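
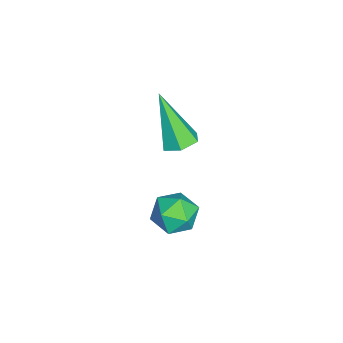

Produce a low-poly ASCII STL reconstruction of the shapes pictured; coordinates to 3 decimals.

solid 
facet normal -0.538 -0.187 0.822
outer loop
vertex 0.942 2.652 -0.182
vertex 1.427 2.013 -0.01
vertex 1.612 2.758 0.28
endloop
endfacet
facet normal -0.542 0.510 0.668
outer loop
vertex 0.942 2.652 -0.182
vertex 1.612 2.758 0.28
vertex 1.42 3.309 -0.296
endloop
endfacet
facet normal -0.808 0.590 0.011
outer loop
vertex 0.942 2.652 -0.182
vertex 1.42 3.309 -0.296
vertex 1.116 2.905 -0.942
endloop
endfacet
facet normal -0.969 -0.058 -0.241
outer loop
vertex 0.942 2.652 -0.182
vertex 1.116 2.905 -0.942
vertex 1.12 2.104 -0.765
endloop
endfacet
facet normal -0.801 -0.538 0.261
outer loop
vertex 0.942 2.652 -0.182
vertex 1.12 2.104 -0.765
vertex 1.427 2.013 -0.01
endloop
endfacet
facet normal 0.135 0.738 0.661
outer loop
vertex 1.42 3.309 -0.296
vertex 1.612 2.758 0.28
vertex 2.2 3.076 -0.195
endloop
endfacet
facet normal 0.141 -0.389 0.910
outer loop
vertex 1.612 2.758 0.28
vertex 1.427 2.013 -0.01
vertex 2.204 2.275 -0.018
endloop
endfacet
facet normal -0.286 -0.958 0.001
outer loop
vertex 1.427 2.013 -0.01
vertex 1.12 2.104 -0.765
vertex 1.9 1.871 -0.664
endloop
endfacet
facet normal -0.557 -0.182 -0.811
outer loop
vertex 1.12 2.104 -0.765
vertex 1.116 2.905 -0.942
vertex 1.708 2.422 -1.24
endloop
endfacet
facet normal -0.296 0.866 -0.402
outer loop
vertex 1.116 2.905 -0.942
vertex 1.42 3.309 -0.296
vertex 1.893 3.167 -0.95
endloop
endfacet
facet normal 0.969 0.058 0.241
outer loop
vertex 2.378 2.528 -0.778
vertex 2.2 3.076 -0.195
vertex 2.204 2.275 -0.018
endloop
endfacet
facet normal 0.808 -0.590 -0.011
outer loop
vertex 2.378 2.528 -0.778
vertex 2.204 2.275 -0.018
vertex 1.9 1.871 -0.664
endloop
endfacet
facet normal 0.542 -0.510 -0.668
outer loop
vertex 2.378 2.528 -0.778
vertex 1.9 1.871 -0.664
vertex 1.708 2.422 -1.24
endloop
endfacet
facet normal 0.538 0.187 -0.822
outer loop
vertex 2.378 2.528 -0.778
vertex 1.708 2.422 -1.24
vertex 1.893 3.167 -0.95
endloop
endfacet
facet normal 0.801 0.538 -0.261
outer loop
vertex 2.378 2.528 -0.778
vertex 1.893 3.167 -0.95
vertex 2.2 3.076 -0.195
endloop
endfacet
facet normal 0.557 0.182 0.811
outer loop
vertex 2.204 2.275 -0.018
vertex 2.2 3.076 -0.195
vertex 1.612 2.758 0.28
endloop
endfacet
facet normal 0.296 -0.866 0.402
outer loop
vertex 1.9 1.871 -0.664
vertex 2.204 2.275 -0.018
vertex 1.427 2.013 -0.01
endloop
endfacet
facet normal -0.135 -0.738 -0.661
outer loop
vertex 1.708 2.422 -1.24
vertex 1.9 1.871 -0.664
vertex 1.12 2.104 -0.765
endloop
endfacet
facet normal -0.141 0.389 -0.910
outer loop
vertex 1.893 3.167 -0.95
vertex 1.708 2.422 -1.24
vertex 1.116 2.905 -0.942
endloop
endfacet
facet normal 0.286 0.958 -0.001
outer loop
vertex 2.2 3.076 -0.195
vertex 1.893 3.167 -0.95
vertex 1.42 3.309 -0.296
endloop
endfacet
facet normal 0.244 0.365 -0.899
outer loop
vertex -1.627 2.22 -0.798
vertex -2.245 2.089 -1.019
vertex -2.108 2.682 -0.741
endloop
endfacet
facet normal 0.567 0.510 0.647
outer loop
vertex -1.627 2.22 -0.798
vertex -2.108 2.682 -0.741
vertex -2.775 1.291 0.939
endloop
endfacet
facet normal 0.243 0.365 -0.899
outer loop
vertex -2.108 2.682 -0.741
vertex -2.245 2.089 -1.019
vertex -2.727 2.55 -0.962
endloop
endfacet
facet normal -0.350 0.785 0.511
outer loop
vertex -2.108 2.682 -0.741
vertex -2.727 2.55 -0.962
vertex -2.775 1.291 0.939
endloop
endfacet
facet normal 0.243 0.365 -0.899
outer loop
vertex -2.727 2.55 -0.962
vertex -2.245 2.089 -1.019
vertex -2.864 1.957 -1.24
endloop
endfacet
facet normal -0.979 0.181 0.095
outer loop
vertex -2.727 2.55 -0.962
vertex -2.864 1.957 -1.24
vertex -2.775 1.291 0.939
endloop
endfacet
facet normal 0.243 0.366 -0.898
outer loop
vertex -2.864 1.957 -1.24
vertex -2.245 2.089 -1.019
vertex -2.382 1.495 -1.298
endloop
endfacet
facet normal -0.692 -0.698 -0.185
outer loop
vertex -2.864 1.957 -1.24
vertex -2.382 1.495 -1.298
vertex -2.775 1.291 0.939
endloop
endfacet
facet normal 0.243 0.366 -0.898
outer loop
vertex -2.382 1.495 -1.298
vertex -2.245 2.089 -1.019
vertex -1.763 1.627 -1.077
endloop
endfacet
facet normal 0.225 -0.973 -0.049
outer loop
vertex -2.382 1.495 -1.298
vertex -1.763 1.627 -1.077
vertex -2.775 1.291 0.939
endloop
endfacet
facet normal 0.243 0.367 -0.898
outer loop
vertex -1.763 1.627 -1.077
vertex -2.245 2.089 -1.019
vertex -1.627 2.22 -0.798
endloop
endfacet
facet normal 0.854 -0.369 0.367
outer loop
vertex -1.763 1.627 -1.077
vertex -1.627 2.22 -0.798
vertex -2.775 1.291 0.939
endloop
endfacet

endsolid


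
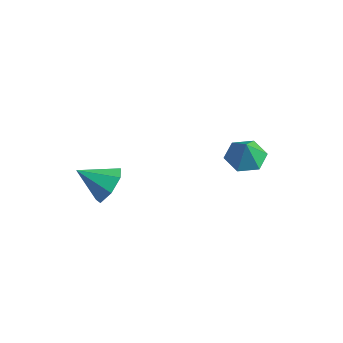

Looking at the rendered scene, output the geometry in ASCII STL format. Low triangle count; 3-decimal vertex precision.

solid 
facet normal 0.689 0.475 -0.547
outer loop
vertex 0.332 -3.142 2.03
vertex -0.408 -2.532 1.629
vertex 0.166 -2.38 2.483
endloop
endfacet
facet normal 0.286 -0.443 0.850
outer loop
vertex 0.332 -3.142 2.03
vertex 0.166 -2.38 2.483
vertex -1.592 -3.348 2.571
endloop
endfacet
facet normal 0.689 0.474 -0.548
outer loop
vertex 0.166 -2.38 2.483
vertex -0.408 -2.532 1.629
vertex -0.432 -1.731 2.292
endloop
endfacet
facet normal -0.072 0.220 0.973
outer loop
vertex 0.166 -2.38 2.483
vertex -0.432 -1.731 2.292
vertex -1.592 -3.348 2.571
endloop
endfacet
facet normal 0.689 0.474 -0.548
outer loop
vertex -0.432 -1.731 2.292
vertex -0.408 -2.532 1.629
vertex -1.012 -1.686 1.602
endloop
endfacet
facet normal -0.624 0.544 0.560
outer loop
vertex -0.432 -1.731 2.292
vertex -1.012 -1.686 1.602
vertex -1.592 -3.348 2.571
endloop
endfacet
facet normal 0.689 0.475 -0.547
outer loop
vertex -1.012 -1.686 1.602
vertex -0.408 -2.532 1.629
vertex -1.137 -2.277 0.932
endloop
endfacet
facet normal -0.954 0.289 -0.076
outer loop
vertex -1.012 -1.686 1.602
vertex -1.137 -2.277 0.932
vertex -1.592 -3.348 2.571
endloop
endfacet
facet normal 0.689 0.475 -0.547
outer loop
vertex -1.137 -2.277 0.932
vertex -0.408 -2.532 1.629
vertex -0.713 -3.06 0.787
endloop
endfacet
facet normal -0.814 -0.356 -0.459
outer loop
vertex -1.137 -2.277 0.932
vertex -0.713 -3.06 0.787
vertex -1.592 -3.348 2.571
endloop
endfacet
facet normal 0.689 0.475 -0.547
outer loop
vertex -0.713 -3.06 0.787
vertex -0.408 -2.532 1.629
vertex -0.059 -3.446 1.275
endloop
endfacet
facet normal -0.310 -0.903 -0.298
outer loop
vertex -0.713 -3.06 0.787
vertex -0.059 -3.446 1.275
vertex -1.592 -3.348 2.571
endloop
endfacet
facet normal 0.689 0.475 -0.548
outer loop
vertex -0.059 -3.446 1.275
vertex -0.408 -2.532 1.629
vertex 0.332 -3.142 2.03
endloop
endfacet
facet normal 0.181 -0.941 0.285
outer loop
vertex -0.059 -3.446 1.275
vertex 0.332 -3.142 2.03
vertex -1.592 -3.348 2.571
endloop
endfacet
facet normal -0.209 0.243 -0.947
outer loop
vertex 3.369 3.874 1.794
vertex 2.703 3.129 1.75
vertex 2.416 4.04 2.047
endloop
endfacet
facet normal 0.298 0.663 0.687
outer loop
vertex 3.369 3.874 1.794
vertex 2.416 4.04 2.047
vertex 2.977 2.811 2.99
endloop
endfacet
facet normal -0.209 0.243 -0.947
outer loop
vertex 2.416 4.04 2.047
vertex 2.703 3.129 1.75
vertex 1.75 3.295 2.003
endloop
endfacet
facet normal -0.482 0.384 0.787
outer loop
vertex 2.416 4.04 2.047
vertex 1.75 3.295 2.003
vertex 2.977 2.811 2.99
endloop
endfacet
facet normal -0.209 0.243 -0.947
outer loop
vertex 1.75 3.295 2.003
vertex 2.703 3.129 1.75
vertex 2.037 2.385 1.706
endloop
endfacet
facet normal -0.664 -0.413 0.623
outer loop
vertex 1.75 3.295 2.003
vertex 2.037 2.385 1.706
vertex 2.977 2.811 2.99
endloop
endfacet
facet normal -0.210 0.244 -0.947
outer loop
vertex 2.037 2.385 1.706
vertex 2.703 3.129 1.75
vertex 2.99 2.219 1.452
endloop
endfacet
facet normal -0.067 -0.931 0.358
outer loop
vertex 2.037 2.385 1.706
vertex 2.99 2.219 1.452
vertex 2.977 2.811 2.99
endloop
endfacet
facet normal -0.210 0.244 -0.947
outer loop
vertex 2.99 2.219 1.452
vertex 2.703 3.129 1.75
vertex 3.656 2.963 1.496
endloop
endfacet
facet normal 0.712 -0.653 0.257
outer loop
vertex 2.99 2.219 1.452
vertex 3.656 2.963 1.496
vertex 2.977 2.811 2.99
endloop
endfacet
facet normal -0.210 0.244 -0.947
outer loop
vertex 3.656 2.963 1.496
vertex 2.703 3.129 1.75
vertex 3.369 3.874 1.794
endloop
endfacet
facet normal 0.895 0.144 0.422
outer loop
vertex 3.656 2.963 1.496
vertex 3.369 3.874 1.794
vertex 2.977 2.811 2.99
endloop
endfacet

endsolid


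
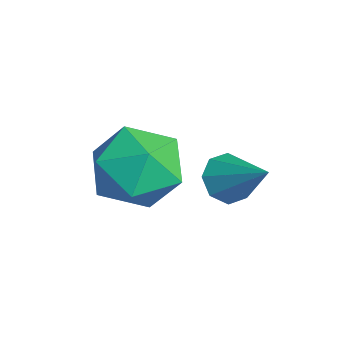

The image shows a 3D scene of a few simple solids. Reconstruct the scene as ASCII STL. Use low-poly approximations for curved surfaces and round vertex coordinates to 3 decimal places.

solid 
facet normal -0.569 0.818 0.089
outer loop
vertex 2.39 0.072 2.534
vertex 1.723 -0.455 3.116
vertex 2.509 0.044 3.557
endloop
endfacet
facet normal 0.119 0.993 0.013
outer loop
vertex 2.39 0.072 2.534
vertex 2.509 0.044 3.557
vertex 3.329 -0.046 2.94
endloop
endfacet
facet normal 0.351 0.717 -0.603
outer loop
vertex 2.39 0.072 2.534
vertex 3.329 -0.046 2.94
vertex 3.05 -0.601 2.118
endloop
endfacet
facet normal -0.194 0.371 -0.908
outer loop
vertex 2.39 0.072 2.534
vertex 3.05 -0.601 2.118
vertex 2.057 -0.854 2.227
endloop
endfacet
facet normal -0.762 0.433 -0.481
outer loop
vertex 2.39 0.072 2.534
vertex 2.057 -0.854 2.227
vertex 1.723 -0.455 3.116
endloop
endfacet
facet normal 0.484 0.685 0.544
outer loop
vertex 3.329 -0.046 2.94
vertex 2.509 0.044 3.557
vertex 3.243 -0.646 3.773
endloop
endfacet
facet normal -0.629 0.402 0.666
outer loop
vertex 2.509 0.044 3.557
vertex 1.723 -0.455 3.116
vertex 2.25 -0.899 3.882
endloop
endfacet
facet normal -0.942 -0.219 -0.255
outer loop
vertex 1.723 -0.455 3.116
vertex 2.057 -0.854 2.227
vertex 1.971 -1.454 3.06
endloop
endfacet
facet normal -0.022 -0.320 -0.947
outer loop
vertex 2.057 -0.854 2.227
vertex 3.05 -0.601 2.118
vertex 2.791 -1.544 2.443
endloop
endfacet
facet normal 0.859 0.239 -0.453
outer loop
vertex 3.05 -0.601 2.118
vertex 3.329 -0.046 2.94
vertex 3.577 -1.045 2.884
endloop
endfacet
facet normal 0.194 -0.371 0.908
outer loop
vertex 2.91 -1.572 3.466
vertex 3.243 -0.646 3.773
vertex 2.25 -0.899 3.882
endloop
endfacet
facet normal -0.351 -0.717 0.603
outer loop
vertex 2.91 -1.572 3.466
vertex 2.25 -0.899 3.882
vertex 1.971 -1.454 3.06
endloop
endfacet
facet normal -0.119 -0.993 -0.013
outer loop
vertex 2.91 -1.572 3.466
vertex 1.971 -1.454 3.06
vertex 2.791 -1.544 2.443
endloop
endfacet
facet normal 0.569 -0.818 -0.089
outer loop
vertex 2.91 -1.572 3.466
vertex 2.791 -1.544 2.443
vertex 3.577 -1.045 2.884
endloop
endfacet
facet normal 0.762 -0.433 0.481
outer loop
vertex 2.91 -1.572 3.466
vertex 3.577 -1.045 2.884
vertex 3.243 -0.646 3.773
endloop
endfacet
facet normal 0.022 0.320 0.947
outer loop
vertex 2.25 -0.899 3.882
vertex 3.243 -0.646 3.773
vertex 2.509 0.044 3.557
endloop
endfacet
facet normal -0.859 -0.239 0.453
outer loop
vertex 1.971 -1.454 3.06
vertex 2.25 -0.899 3.882
vertex 1.723 -0.455 3.116
endloop
endfacet
facet normal -0.484 -0.685 -0.544
outer loop
vertex 2.791 -1.544 2.443
vertex 1.971 -1.454 3.06
vertex 2.057 -0.854 2.227
endloop
endfacet
facet normal 0.629 -0.402 -0.666
outer loop
vertex 3.577 -1.045 2.884
vertex 2.791 -1.544 2.443
vertex 3.05 -0.601 2.118
endloop
endfacet
facet normal 0.942 0.219 0.255
outer loop
vertex 3.243 -0.646 3.773
vertex 3.577 -1.045 2.884
vertex 3.329 -0.046 2.94
endloop
endfacet
facet normal -0.711 -0.391 -0.584
outer loop
vertex 2.804 1.339 1.867
vertex 2.598 1.02 2.331
vertex 2.484 1.564 2.106
endloop
endfacet
facet normal 0.351 0.869 -0.349
outer loop
vertex 2.804 1.339 1.867
vertex 2.484 1.564 2.106
vertex 3.542 1.54 3.109
endloop
endfacet
facet normal -0.709 -0.391 -0.587
outer loop
vertex 2.484 1.564 2.106
vertex 2.598 1.02 2.331
vertex 2.229 1.471 2.476
endloop
endfacet
facet normal -0.128 0.979 0.158
outer loop
vertex 2.484 1.564 2.106
vertex 2.229 1.471 2.476
vertex 3.542 1.54 3.109
endloop
endfacet
facet normal -0.710 -0.392 -0.585
outer loop
vertex 2.229 1.471 2.476
vertex 2.598 1.02 2.331
vertex 2.191 1.113 2.762
endloop
endfacet
facet normal -0.372 0.603 0.706
outer loop
vertex 2.229 1.471 2.476
vertex 2.191 1.113 2.762
vertex 3.542 1.54 3.109
endloop
endfacet
facet normal -0.710 -0.391 -0.586
outer loop
vertex 2.191 1.113 2.762
vertex 2.598 1.02 2.331
vertex 2.391 0.701 2.795
endloop
endfacet
facet normal -0.237 -0.038 0.971
outer loop
vertex 2.191 1.113 2.762
vertex 2.391 0.701 2.795
vertex 3.542 1.54 3.109
endloop
endfacet
facet normal -0.711 -0.390 -0.585
outer loop
vertex 2.391 0.701 2.795
vertex 2.598 1.02 2.331
vertex 2.711 0.476 2.556
endloop
endfacet
facet normal 0.197 -0.569 0.799
outer loop
vertex 2.391 0.701 2.795
vertex 2.711 0.476 2.556
vertex 3.542 1.54 3.109
endloop
endfacet
facet normal -0.710 -0.390 -0.586
outer loop
vertex 2.711 0.476 2.556
vertex 2.598 1.02 2.331
vertex 2.966 0.569 2.185
endloop
endfacet
facet normal 0.674 -0.678 0.293
outer loop
vertex 2.711 0.476 2.556
vertex 2.966 0.569 2.185
vertex 3.542 1.54 3.109
endloop
endfacet
facet normal -0.711 -0.391 -0.585
outer loop
vertex 2.966 0.569 2.185
vertex 2.598 1.02 2.331
vertex 3.004 0.926 1.9
endloop
endfacet
facet normal 0.919 -0.302 -0.255
outer loop
vertex 2.966 0.569 2.185
vertex 3.004 0.926 1.9
vertex 3.542 1.54 3.109
endloop
endfacet
facet normal -0.711 -0.391 -0.584
outer loop
vertex 3.004 0.926 1.9
vertex 2.598 1.02 2.331
vertex 2.804 1.339 1.867
endloop
endfacet
facet normal 0.784 0.338 -0.521
outer loop
vertex 3.004 0.926 1.9
vertex 2.804 1.339 1.867
vertex 3.542 1.54 3.109
endloop
endfacet

endsolid


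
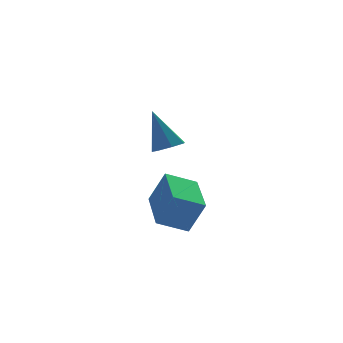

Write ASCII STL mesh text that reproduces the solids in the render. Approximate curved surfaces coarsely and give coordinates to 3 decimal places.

solid 
facet normal 0.212 -0.373 -0.904
outer loop
vertex 1.952 -1.603 2.97
vertex 1.58 -2.086 3.082
vertex 1.438 -1.541 2.824
endloop
endfacet
facet normal 0.129 0.991 -0.032
outer loop
vertex 1.952 -1.603 2.97
vertex 1.438 -1.541 2.824
vertex 1.22 -1.454 4.618
endloop
endfacet
facet normal 0.212 -0.372 -0.904
outer loop
vertex 1.438 -1.541 2.824
vertex 1.58 -2.086 3.082
vertex 1.031 -1.889 2.872
endloop
endfacet
facet normal -0.653 0.748 -0.116
outer loop
vertex 1.438 -1.541 2.824
vertex 1.031 -1.889 2.872
vertex 1.22 -1.454 4.618
endloop
endfacet
facet normal 0.212 -0.372 -0.904
outer loop
vertex 1.031 -1.889 2.872
vertex 1.58 -2.086 3.082
vertex 1.038 -2.386 3.078
endloop
endfacet
facet normal -0.995 0.028 0.101
outer loop
vertex 1.031 -1.889 2.872
vertex 1.038 -2.386 3.078
vertex 1.22 -1.454 4.618
endloop
endfacet
facet normal 0.212 -0.372 -0.904
outer loop
vertex 1.038 -2.386 3.078
vertex 1.58 -2.086 3.082
vertex 1.453 -2.657 3.287
endloop
endfacet
facet normal -0.636 -0.625 0.453
outer loop
vertex 1.038 -2.386 3.078
vertex 1.453 -2.657 3.287
vertex 1.22 -1.454 4.618
endloop
endfacet
facet normal 0.213 -0.372 -0.904
outer loop
vertex 1.453 -2.657 3.287
vertex 1.58 -2.086 3.082
vertex 1.964 -2.498 3.342
endloop
endfacet
facet normal 0.151 -0.720 0.677
outer loop
vertex 1.453 -2.657 3.287
vertex 1.964 -2.498 3.342
vertex 1.22 -1.454 4.618
endloop
endfacet
facet normal 0.212 -0.372 -0.904
outer loop
vertex 1.964 -2.498 3.342
vertex 1.58 -2.086 3.082
vertex 2.186 -2.029 3.201
endloop
endfacet
facet normal 0.775 -0.185 0.604
outer loop
vertex 1.964 -2.498 3.342
vertex 2.186 -2.029 3.201
vertex 1.22 -1.454 4.618
endloop
endfacet
facet normal 0.212 -0.373 -0.903
outer loop
vertex 2.186 -2.029 3.201
vertex 1.58 -2.086 3.082
vertex 1.952 -1.603 2.97
endloop
endfacet
facet normal 0.765 0.576 0.288
outer loop
vertex 2.186 -2.029 3.201
vertex 1.952 -1.603 2.97
vertex 1.22 -1.454 4.618
endloop
endfacet
facet normal -0.901 0.183 0.393
outer loop
vertex 1.871 -1.749 0.559
vertex 2.442 0.327 0.904
vertex 1.374 -1.395 -0.745
endloop
endfacet
facet normal -0.262 -0.952 -0.158
outer loop
vertex 2.518 -1.627 -1.244
vertex 1.871 -1.749 0.559
vertex 1.374 -1.395 -0.745
endloop
endfacet
facet normal -0.901 0.183 0.393
outer loop
vertex 1.374 -1.395 -0.745
vertex 2.442 0.327 0.904
vertex 1.945 0.681 -0.4
endloop
endfacet
facet normal -0.345 0.246 -0.906
outer loop
vertex 1.945 0.681 -0.4
vertex 2.518 -1.627 -1.244
vertex 1.374 -1.395 -0.745
endloop
endfacet
facet normal 0.345 -0.246 0.906
outer loop
vertex 1.871 -1.749 0.559
vertex 3.586 0.095 0.405
vertex 2.442 0.327 0.904
endloop
endfacet
facet normal -0.262 -0.952 -0.158
outer loop
vertex 3.015 -1.981 0.06
vertex 1.871 -1.749 0.559
vertex 2.518 -1.627 -1.244
endloop
endfacet
facet normal 0.345 -0.246 0.906
outer loop
vertex 3.015 -1.981 0.06
vertex 3.586 0.095 0.405
vertex 1.871 -1.749 0.559
endloop
endfacet
facet normal 0.262 0.952 0.158
outer loop
vertex 2.442 0.327 0.904
vertex 3.586 0.095 0.405
vertex 1.945 0.681 -0.4
endloop
endfacet
facet normal -0.345 0.246 -0.906
outer loop
vertex 3.089 0.449 -0.899
vertex 2.518 -1.627 -1.244
vertex 1.945 0.681 -0.4
endloop
endfacet
facet normal 0.262 0.952 0.158
outer loop
vertex 1.945 0.681 -0.4
vertex 3.586 0.095 0.405
vertex 3.089 0.449 -0.899
endloop
endfacet
facet normal 0.901 -0.183 -0.393
outer loop
vertex 3.089 0.449 -0.899
vertex 3.015 -1.981 0.06
vertex 2.518 -1.627 -1.244
endloop
endfacet
facet normal 0.901 -0.183 -0.393
outer loop
vertex 3.586 0.095 0.405
vertex 3.015 -1.981 0.06
vertex 3.089 0.449 -0.899
endloop
endfacet

endsolid


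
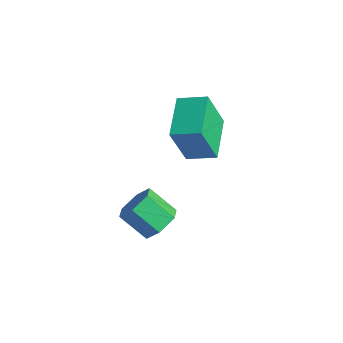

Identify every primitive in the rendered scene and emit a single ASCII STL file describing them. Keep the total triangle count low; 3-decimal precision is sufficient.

solid 
facet normal -0.689 0.673 0.270
outer loop
vertex -0.11 2.764 4.47
vertex 0.832 3.589 4.818
vertex -0.091 3.558 2.537
endloop
endfacet
facet normal -0.725 -0.635 -0.268
outer loop
vertex 1.328 2.171 1.982
vertex -0.11 2.764 4.47
vertex -0.091 3.558 2.537
endloop
endfacet
facet normal -0.689 0.673 0.269
outer loop
vertex -0.091 3.558 2.537
vertex 0.832 3.589 4.818
vertex 0.852 4.383 2.885
endloop
endfacet
facet normal 0.009 0.380 -0.925
outer loop
vertex 0.852 4.383 2.885
vertex 1.328 2.171 1.982
vertex -0.091 3.558 2.537
endloop
endfacet
facet normal -0.009 -0.380 0.925
outer loop
vertex -0.11 2.764 4.47
vertex 2.251 2.202 4.263
vertex 0.832 3.589 4.818
endloop
endfacet
facet normal -0.725 -0.634 -0.268
outer loop
vertex 1.308 1.377 3.915
vertex -0.11 2.764 4.47
vertex 1.328 2.171 1.982
endloop
endfacet
facet normal -0.009 -0.380 0.925
outer loop
vertex 1.308 1.377 3.915
vertex 2.251 2.202 4.263
vertex -0.11 2.764 4.47
endloop
endfacet
facet normal 0.725 0.634 0.268
outer loop
vertex 0.832 3.589 4.818
vertex 2.251 2.202 4.263
vertex 0.852 4.383 2.885
endloop
endfacet
facet normal 0.009 0.380 -0.925
outer loop
vertex 2.27 2.996 2.33
vertex 1.328 2.171 1.982
vertex 0.852 4.383 2.885
endloop
endfacet
facet normal 0.725 0.634 0.268
outer loop
vertex 0.852 4.383 2.885
vertex 2.251 2.202 4.263
vertex 2.27 2.996 2.33
endloop
endfacet
facet normal 0.689 -0.673 -0.269
outer loop
vertex 2.27 2.996 2.33
vertex 1.308 1.377 3.915
vertex 1.328 2.171 1.982
endloop
endfacet
facet normal 0.689 -0.673 -0.270
outer loop
vertex 2.251 2.202 4.263
vertex 1.308 1.377 3.915
vertex 2.27 2.996 2.33
endloop
endfacet
facet normal 0.657 0.390 -0.645
outer loop
vertex 2.349 0.135 -0.82
vertex 1.712 0.688 -1.134
vertex 2.234 0.946 -0.447
endloop
endfacet
facet normal 0.744 -0.190 0.641
outer loop
vertex 2.349 0.135 -0.82
vertex 2.234 0.946 -0.447
vertex 1.345 -0.461 0.168
endloop
endfacet
facet normal 0.743 -0.188 0.642
outer loop
vertex 1.345 -0.461 0.168
vertex 2.234 0.946 -0.447
vertex 1.229 0.35 0.54
endloop
endfacet
facet normal -0.657 -0.390 0.645
outer loop
vertex 1.345 -0.461 0.168
vertex 1.229 0.35 0.54
vertex 0.708 0.092 -0.146
endloop
endfacet
facet normal 0.657 0.390 -0.645
outer loop
vertex 2.234 0.946 -0.447
vertex 1.712 0.688 -1.134
vertex 1.597 1.499 -0.761
endloop
endfacet
facet normal 0.261 0.686 0.679
outer loop
vertex 2.234 0.946 -0.447
vertex 1.597 1.499 -0.761
vertex 1.229 0.35 0.54
endloop
endfacet
facet normal 0.261 0.686 0.679
outer loop
vertex 1.229 0.35 0.54
vertex 1.597 1.499 -0.761
vertex 0.592 0.903 0.227
endloop
endfacet
facet normal -0.656 -0.391 0.645
outer loop
vertex 1.229 0.35 0.54
vertex 0.592 0.903 0.227
vertex 0.708 0.092 -0.146
endloop
endfacet
facet normal 0.657 0.390 -0.645
outer loop
vertex 1.597 1.499 -0.761
vertex 1.712 0.688 -1.134
vertex 1.075 1.241 -1.448
endloop
endfacet
facet normal -0.482 0.875 0.038
outer loop
vertex 1.597 1.499 -0.761
vertex 1.075 1.241 -1.448
vertex 0.592 0.903 0.227
endloop
endfacet
facet normal -0.483 0.875 0.037
outer loop
vertex 0.592 0.903 0.227
vertex 1.075 1.241 -1.448
vertex 0.071 0.645 -0.46
endloop
endfacet
facet normal -0.657 -0.391 0.645
outer loop
vertex 0.592 0.903 0.227
vertex 0.071 0.645 -0.46
vertex 0.708 0.092 -0.146
endloop
endfacet
facet normal 0.657 0.390 -0.645
outer loop
vertex 1.075 1.241 -1.448
vertex 1.712 0.688 -1.134
vertex 1.191 0.43 -1.82
endloop
endfacet
facet normal -0.743 0.188 -0.642
outer loop
vertex 1.075 1.241 -1.448
vertex 1.191 0.43 -1.82
vertex 0.071 0.645 -0.46
endloop
endfacet
facet normal -0.743 0.190 -0.642
outer loop
vertex 0.071 0.645 -0.46
vertex 1.191 0.43 -1.82
vertex 0.186 -0.166 -0.833
endloop
endfacet
facet normal -0.657 -0.390 0.645
outer loop
vertex 0.071 0.645 -0.46
vertex 0.186 -0.166 -0.833
vertex 0.708 0.092 -0.146
endloop
endfacet
facet normal 0.656 0.391 -0.645
outer loop
vertex 1.191 0.43 -1.82
vertex 1.712 0.688 -1.134
vertex 1.828 -0.123 -1.507
endloop
endfacet
facet normal -0.261 -0.685 -0.680
outer loop
vertex 1.191 0.43 -1.82
vertex 1.828 -0.123 -1.507
vertex 0.186 -0.166 -0.833
endloop
endfacet
facet normal -0.261 -0.686 -0.679
outer loop
vertex 0.186 -0.166 -0.833
vertex 1.828 -0.123 -1.507
vertex 0.823 -0.719 -0.519
endloop
endfacet
facet normal -0.657 -0.390 0.645
outer loop
vertex 0.186 -0.166 -0.833
vertex 0.823 -0.719 -0.519
vertex 0.708 0.092 -0.146
endloop
endfacet
facet normal 0.657 0.391 -0.645
outer loop
vertex 1.828 -0.123 -1.507
vertex 1.712 0.688 -1.134
vertex 2.349 0.135 -0.82
endloop
endfacet
facet normal 0.482 -0.875 -0.037
outer loop
vertex 1.828 -0.123 -1.507
vertex 2.349 0.135 -0.82
vertex 0.823 -0.719 -0.519
endloop
endfacet
facet normal 0.482 -0.875 -0.038
outer loop
vertex 0.823 -0.719 -0.519
vertex 2.349 0.135 -0.82
vertex 1.345 -0.461 0.168
endloop
endfacet
facet normal -0.657 -0.390 0.645
outer loop
vertex 0.823 -0.719 -0.519
vertex 1.345 -0.461 0.168
vertex 0.708 0.092 -0.146
endloop
endfacet

endsolid


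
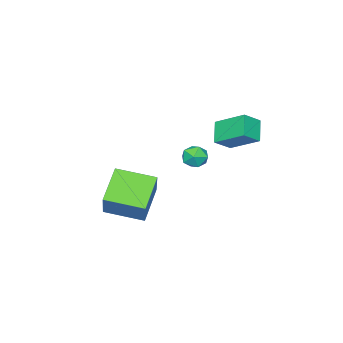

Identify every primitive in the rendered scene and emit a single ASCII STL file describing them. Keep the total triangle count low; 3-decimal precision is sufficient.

solid 
facet normal -0.783 0.235 -0.576
outer loop
vertex -2.72 0.954 -0.582
vertex -1.98 1.514 -1.358
vertex -2.522 -0.507 -1.447
endloop
endfacet
facet normal -0.611 -0.463 0.642
outer loop
vertex -1.7 -0.754 -0.842
vertex -2.72 0.954 -0.582
vertex -2.522 -0.507 -1.447
endloop
endfacet
facet normal -0.782 0.235 -0.577
outer loop
vertex -2.522 -0.507 -1.447
vertex -1.98 1.514 -1.358
vertex -1.781 0.052 -2.223
endloop
endfacet
facet normal 0.115 -0.855 -0.506
outer loop
vertex -1.781 0.052 -2.223
vertex -1.7 -0.754 -0.842
vertex -2.522 -0.507 -1.447
endloop
endfacet
facet normal -0.116 0.855 0.506
outer loop
vertex -2.72 0.954 -0.582
vertex -1.158 1.267 -0.753
vertex -1.98 1.514 -1.358
endloop
endfacet
facet normal -0.612 -0.463 0.642
outer loop
vertex -1.899 0.708 0.023
vertex -2.72 0.954 -0.582
vertex -1.7 -0.754 -0.842
endloop
endfacet
facet normal -0.116 0.855 0.505
outer loop
vertex -1.899 0.708 0.023
vertex -1.158 1.267 -0.753
vertex -2.72 0.954 -0.582
endloop
endfacet
facet normal 0.611 0.463 -0.642
outer loop
vertex -1.98 1.514 -1.358
vertex -1.158 1.267 -0.753
vertex -1.781 0.052 -2.223
endloop
endfacet
facet normal 0.117 -0.855 -0.506
outer loop
vertex -0.96 -0.194 -1.618
vertex -1.7 -0.754 -0.842
vertex -1.781 0.052 -2.223
endloop
endfacet
facet normal 0.612 0.463 -0.642
outer loop
vertex -1.781 0.052 -2.223
vertex -1.158 1.267 -0.753
vertex -0.96 -0.194 -1.618
endloop
endfacet
facet normal 0.782 -0.235 0.577
outer loop
vertex -0.96 -0.194 -1.618
vertex -1.899 0.708 0.023
vertex -1.7 -0.754 -0.842
endloop
endfacet
facet normal 0.782 -0.236 0.577
outer loop
vertex -1.158 1.267 -0.753
vertex -1.899 0.708 0.023
vertex -0.96 -0.194 -1.618
endloop
endfacet
facet normal 0.177 0.712 0.680
outer loop
vertex 0.25 0.436 -1.808
vertex 0.268 -0.031 -1.324
vertex 0.833 0.139 -1.649
endloop
endfacet
facet normal 0.444 0.895 0.045
outer loop
vertex 0.25 0.436 -1.808
vertex 0.833 0.139 -1.649
vertex 0.676 0.249 -2.294
endloop
endfacet
facet normal -0.090 0.901 -0.425
outer loop
vertex 0.25 0.436 -1.808
vertex 0.676 0.249 -2.294
vertex 0.015 0.148 -2.368
endloop
endfacet
facet normal -0.689 0.720 -0.081
outer loop
vertex 0.25 0.436 -1.808
vertex 0.015 0.148 -2.368
vertex -0.237 -0.026 -1.769
endloop
endfacet
facet normal -0.524 0.603 0.601
outer loop
vertex 0.25 0.436 -1.808
vertex -0.237 -0.026 -1.769
vertex 0.268 -0.031 -1.324
endloop
endfacet
facet normal 0.908 0.389 -0.155
outer loop
vertex 0.676 0.249 -2.294
vertex 0.833 0.139 -1.649
vertex 0.957 -0.334 -2.111
endloop
endfacet
facet normal 0.476 0.091 0.875
outer loop
vertex 0.833 0.139 -1.649
vertex 0.268 -0.031 -1.324
vertex 0.705 -0.508 -1.512
endloop
endfacet
facet normal -0.659 -0.083 0.747
outer loop
vertex 0.268 -0.031 -1.324
vertex -0.237 -0.026 -1.769
vertex 0.044 -0.609 -1.586
endloop
endfacet
facet normal -0.927 0.107 -0.359
outer loop
vertex -0.237 -0.026 -1.769
vertex 0.015 0.148 -2.368
vertex -0.113 -0.499 -2.231
endloop
endfacet
facet normal 0.042 0.399 -0.916
outer loop
vertex 0.015 0.148 -2.368
vertex 0.676 0.249 -2.294
vertex 0.452 -0.329 -2.556
endloop
endfacet
facet normal 0.689 -0.720 0.081
outer loop
vertex 0.47 -0.796 -2.072
vertex 0.957 -0.334 -2.111
vertex 0.705 -0.508 -1.512
endloop
endfacet
facet normal 0.090 -0.901 0.425
outer loop
vertex 0.47 -0.796 -2.072
vertex 0.705 -0.508 -1.512
vertex 0.044 -0.609 -1.586
endloop
endfacet
facet normal -0.444 -0.895 -0.045
outer loop
vertex 0.47 -0.796 -2.072
vertex 0.044 -0.609 -1.586
vertex -0.113 -0.499 -2.231
endloop
endfacet
facet normal -0.177 -0.712 -0.680
outer loop
vertex 0.47 -0.796 -2.072
vertex -0.113 -0.499 -2.231
vertex 0.452 -0.329 -2.556
endloop
endfacet
facet normal 0.524 -0.603 -0.601
outer loop
vertex 0.47 -0.796 -2.072
vertex 0.452 -0.329 -2.556
vertex 0.957 -0.334 -2.111
endloop
endfacet
facet normal 0.927 -0.107 0.359
outer loop
vertex 0.705 -0.508 -1.512
vertex 0.957 -0.334 -2.111
vertex 0.833 0.139 -1.649
endloop
endfacet
facet normal -0.042 -0.399 0.916
outer loop
vertex 0.044 -0.609 -1.586
vertex 0.705 -0.508 -1.512
vertex 0.268 -0.031 -1.324
endloop
endfacet
facet normal -0.908 -0.389 0.155
outer loop
vertex -0.113 -0.499 -2.231
vertex 0.044 -0.609 -1.586
vertex -0.237 -0.026 -1.769
endloop
endfacet
facet normal -0.476 -0.091 -0.875
outer loop
vertex 0.452 -0.329 -2.556
vertex -0.113 -0.499 -2.231
vertex 0.015 0.148 -2.368
endloop
endfacet
facet normal 0.659 0.083 -0.747
outer loop
vertex 0.957 -0.334 -2.111
vertex 0.452 -0.329 -2.556
vertex 0.676 0.249 -2.294
endloop
endfacet
facet normal -0.466 -0.428 -0.774
outer loop
vertex 2.228 -3.123 -3.721
vertex 1.341 -1.526 -4.071
vertex 3.6 -2.604 -4.833
endloop
endfacet
facet normal 0.477 -0.858 0.188
outer loop
vertex 4.479 -1.794 -3.369
vertex 2.228 -3.123 -3.721
vertex 3.6 -2.604 -4.833
endloop
endfacet
facet normal -0.466 -0.428 -0.775
outer loop
vertex 3.6 -2.604 -4.833
vertex 1.341 -1.526 -4.071
vertex 2.712 -1.007 -5.182
endloop
endfacet
facet normal 0.745 0.283 -0.604
outer loop
vertex 2.712 -1.007 -5.182
vertex 4.479 -1.794 -3.369
vertex 3.6 -2.604 -4.833
endloop
endfacet
facet normal -0.746 -0.282 0.604
outer loop
vertex 2.228 -3.123 -3.721
vertex 2.22 -0.716 -2.607
vertex 1.341 -1.526 -4.071
endloop
endfacet
facet normal 0.477 -0.858 0.188
outer loop
vertex 3.108 -2.313 -2.258
vertex 2.228 -3.123 -3.721
vertex 4.479 -1.794 -3.369
endloop
endfacet
facet normal -0.745 -0.282 0.604
outer loop
vertex 3.108 -2.313 -2.258
vertex 2.22 -0.716 -2.607
vertex 2.228 -3.123 -3.721
endloop
endfacet
facet normal -0.477 0.858 -0.188
outer loop
vertex 1.341 -1.526 -4.071
vertex 2.22 -0.716 -2.607
vertex 2.712 -1.007 -5.182
endloop
endfacet
facet normal 0.745 0.282 -0.604
outer loop
vertex 3.592 -0.197 -3.719
vertex 4.479 -1.794 -3.369
vertex 2.712 -1.007 -5.182
endloop
endfacet
facet normal -0.477 0.858 -0.188
outer loop
vertex 2.712 -1.007 -5.182
vertex 2.22 -0.716 -2.607
vertex 3.592 -0.197 -3.719
endloop
endfacet
facet normal 0.466 0.428 0.775
outer loop
vertex 3.592 -0.197 -3.719
vertex 3.108 -2.313 -2.258
vertex 4.479 -1.794 -3.369
endloop
endfacet
facet normal 0.466 0.428 0.774
outer loop
vertex 2.22 -0.716 -2.607
vertex 3.108 -2.313 -2.258
vertex 3.592 -0.197 -3.719
endloop
endfacet

endsolid


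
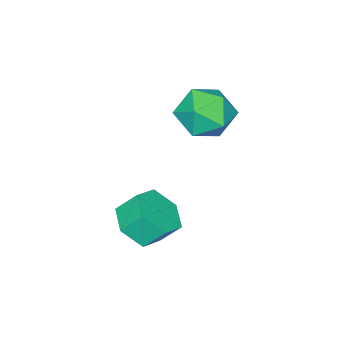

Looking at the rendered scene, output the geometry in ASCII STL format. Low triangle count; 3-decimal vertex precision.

solid 
facet normal 0.345 -0.565 -0.750
outer loop
vertex 4.431 1.081 -2.945
vertex 3.423 1.007 -3.353
vertex 4.079 1.82 -3.664
endloop
endfacet
facet normal 0.881 0.470 0.051
outer loop
vertex 4.431 1.081 -2.945
vertex 4.079 1.82 -3.664
vertex 4.025 1.747 -2.06
endloop
endfacet
facet normal 0.881 0.470 0.051
outer loop
vertex 4.025 1.747 -2.06
vertex 4.079 1.82 -3.664
vertex 3.672 2.486 -2.779
endloop
endfacet
facet normal -0.344 0.565 0.750
outer loop
vertex 4.025 1.747 -2.06
vertex 3.672 2.486 -2.779
vertex 3.017 1.673 -2.467
endloop
endfacet
facet normal 0.344 -0.565 -0.750
outer loop
vertex 4.079 1.82 -3.664
vertex 3.423 1.007 -3.353
vertex 3.07 1.746 -4.071
endloop
endfacet
facet normal 0.160 0.823 -0.546
outer loop
vertex 4.079 1.82 -3.664
vertex 3.07 1.746 -4.071
vertex 3.672 2.486 -2.779
endloop
endfacet
facet normal 0.161 0.822 -0.546
outer loop
vertex 3.672 2.486 -2.779
vertex 3.07 1.746 -4.071
vertex 2.664 2.413 -3.186
endloop
endfacet
facet normal -0.344 0.565 0.750
outer loop
vertex 3.672 2.486 -2.779
vertex 2.664 2.413 -3.186
vertex 3.017 1.673 -2.467
endloop
endfacet
facet normal 0.344 -0.564 -0.750
outer loop
vertex 3.07 1.746 -4.071
vertex 3.423 1.007 -3.353
vertex 2.415 0.933 -3.76
endloop
endfacet
facet normal -0.721 0.353 -0.597
outer loop
vertex 3.07 1.746 -4.071
vertex 2.415 0.933 -3.76
vertex 2.664 2.413 -3.186
endloop
endfacet
facet normal -0.721 0.353 -0.596
outer loop
vertex 2.664 2.413 -3.186
vertex 2.415 0.933 -3.76
vertex 2.009 1.599 -2.875
endloop
endfacet
facet normal -0.345 0.564 0.750
outer loop
vertex 2.664 2.413 -3.186
vertex 2.009 1.599 -2.875
vertex 3.017 1.673 -2.467
endloop
endfacet
facet normal 0.344 -0.565 -0.750
outer loop
vertex 2.415 0.933 -3.76
vertex 3.423 1.007 -3.353
vertex 2.768 0.194 -3.041
endloop
endfacet
facet normal -0.881 -0.470 -0.051
outer loop
vertex 2.415 0.933 -3.76
vertex 2.768 0.194 -3.041
vertex 2.009 1.599 -2.875
endloop
endfacet
facet normal -0.881 -0.470 -0.052
outer loop
vertex 2.009 1.599 -2.875
vertex 2.768 0.194 -3.041
vertex 2.361 0.86 -2.156
endloop
endfacet
facet normal -0.345 0.565 0.750
outer loop
vertex 2.009 1.599 -2.875
vertex 2.361 0.86 -2.156
vertex 3.017 1.673 -2.467
endloop
endfacet
facet normal 0.344 -0.565 -0.750
outer loop
vertex 2.768 0.194 -3.041
vertex 3.423 1.007 -3.353
vertex 3.776 0.267 -2.634
endloop
endfacet
facet normal -0.161 -0.823 0.545
outer loop
vertex 2.768 0.194 -3.041
vertex 3.776 0.267 -2.634
vertex 2.361 0.86 -2.156
endloop
endfacet
facet normal -0.160 -0.822 0.546
outer loop
vertex 2.361 0.86 -2.156
vertex 3.776 0.267 -2.634
vertex 3.37 0.934 -1.749
endloop
endfacet
facet normal -0.344 0.565 0.750
outer loop
vertex 2.361 0.86 -2.156
vertex 3.37 0.934 -1.749
vertex 3.017 1.673 -2.467
endloop
endfacet
facet normal 0.345 -0.564 -0.750
outer loop
vertex 3.776 0.267 -2.634
vertex 3.423 1.007 -3.353
vertex 4.431 1.081 -2.945
endloop
endfacet
facet normal 0.721 -0.352 0.596
outer loop
vertex 3.776 0.267 -2.634
vertex 4.431 1.081 -2.945
vertex 3.37 0.934 -1.749
endloop
endfacet
facet normal 0.721 -0.353 0.596
outer loop
vertex 3.37 0.934 -1.749
vertex 4.431 1.081 -2.945
vertex 4.025 1.747 -2.06
endloop
endfacet
facet normal -0.344 0.564 0.750
outer loop
vertex 3.37 0.934 -1.749
vertex 4.025 1.747 -2.06
vertex 3.017 1.673 -2.467
endloop
endfacet
facet normal 0.245 0.069 0.967
outer loop
vertex -0.775 1.468 1.348
vertex -0.482 0.241 1.361
vertex 0.4 1.098 1.077
endloop
endfacet
facet normal 0.362 0.687 0.630
outer loop
vertex -0.775 1.468 1.348
vertex 0.4 1.098 1.077
vertex -0.147 2.009 0.397
endloop
endfacet
facet normal -0.255 0.903 0.345
outer loop
vertex -0.775 1.468 1.348
vertex -0.147 2.009 0.397
vertex -1.367 1.716 0.262
endloop
endfacet
facet normal -0.753 0.419 0.506
outer loop
vertex -0.775 1.468 1.348
vertex -1.367 1.716 0.262
vertex -1.574 0.624 0.858
endloop
endfacet
facet normal -0.444 -0.097 0.891
outer loop
vertex -0.775 1.468 1.348
vertex -1.574 0.624 0.858
vertex -0.482 0.241 1.361
endloop
endfacet
facet normal 0.820 0.564 0.096
outer loop
vertex -0.147 2.009 0.397
vertex 0.4 1.098 1.077
vertex 0.534 1.116 -0.178
endloop
endfacet
facet normal 0.631 -0.437 0.642
outer loop
vertex 0.4 1.098 1.077
vertex -0.482 0.241 1.361
vertex 0.327 0.024 0.418
endloop
endfacet
facet normal -0.486 -0.704 0.518
outer loop
vertex -0.482 0.241 1.361
vertex -1.574 0.624 0.858
vertex -0.893 -0.269 0.283
endloop
endfacet
facet normal -0.986 0.130 -0.103
outer loop
vertex -1.574 0.624 0.858
vertex -1.367 1.716 0.262
vertex -1.44 0.642 -0.397
endloop
endfacet
facet normal -0.179 0.914 -0.364
outer loop
vertex -1.367 1.716 0.262
vertex -0.147 2.009 0.397
vertex -0.558 1.499 -0.681
endloop
endfacet
facet normal 0.753 -0.419 -0.506
outer loop
vertex -0.265 0.272 -0.668
vertex 0.534 1.116 -0.178
vertex 0.327 0.024 0.418
endloop
endfacet
facet normal 0.255 -0.903 -0.345
outer loop
vertex -0.265 0.272 -0.668
vertex 0.327 0.024 0.418
vertex -0.893 -0.269 0.283
endloop
endfacet
facet normal -0.362 -0.687 -0.630
outer loop
vertex -0.265 0.272 -0.668
vertex -0.893 -0.269 0.283
vertex -1.44 0.642 -0.397
endloop
endfacet
facet normal -0.245 -0.069 -0.967
outer loop
vertex -0.265 0.272 -0.668
vertex -1.44 0.642 -0.397
vertex -0.558 1.499 -0.681
endloop
endfacet
facet normal 0.444 0.097 -0.891
outer loop
vertex -0.265 0.272 -0.668
vertex -0.558 1.499 -0.681
vertex 0.534 1.116 -0.178
endloop
endfacet
facet normal 0.986 -0.130 0.103
outer loop
vertex 0.327 0.024 0.418
vertex 0.534 1.116 -0.178
vertex 0.4 1.098 1.077
endloop
endfacet
facet normal 0.179 -0.914 0.364
outer loop
vertex -0.893 -0.269 0.283
vertex 0.327 0.024 0.418
vertex -0.482 0.241 1.361
endloop
endfacet
facet normal -0.820 -0.564 -0.096
outer loop
vertex -1.44 0.642 -0.397
vertex -0.893 -0.269 0.283
vertex -1.574 0.624 0.858
endloop
endfacet
facet normal -0.631 0.437 -0.642
outer loop
vertex -0.558 1.499 -0.681
vertex -1.44 0.642 -0.397
vertex -1.367 1.716 0.262
endloop
endfacet
facet normal 0.486 0.704 -0.518
outer loop
vertex 0.534 1.116 -0.178
vertex -0.558 1.499 -0.681
vertex -0.147 2.009 0.397
endloop
endfacet

endsolid


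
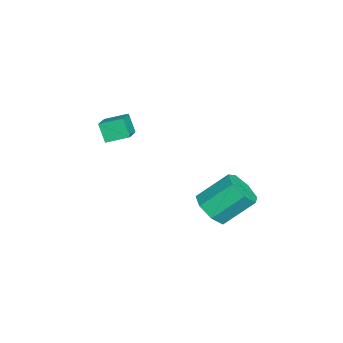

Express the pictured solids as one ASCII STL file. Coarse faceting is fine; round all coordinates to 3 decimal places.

solid 
facet normal -0.394 -0.331 0.858
outer loop
vertex -2.617 -2.677 2.759
vertex -2.709 -1.716 3.088
vertex -3.761 -2.615 2.258
endloop
endfacet
facet normal 0.090 -0.942 -0.322
outer loop
vertex -3.391 -2.304 1.452
vertex -2.617 -2.677 2.759
vertex -3.761 -2.615 2.258
endloop
endfacet
facet normal -0.394 -0.331 0.858
outer loop
vertex -3.761 -2.615 2.258
vertex -2.709 -1.716 3.088
vertex -3.853 -1.654 2.587
endloop
endfacet
facet normal -0.915 0.050 -0.401
outer loop
vertex -3.853 -1.654 2.587
vertex -3.391 -2.304 1.452
vertex -3.761 -2.615 2.258
endloop
endfacet
facet normal 0.915 -0.050 0.401
outer loop
vertex -2.617 -2.677 2.759
vertex -2.339 -1.405 2.282
vertex -2.709 -1.716 3.088
endloop
endfacet
facet normal 0.090 -0.942 -0.322
outer loop
vertex -2.247 -2.366 1.953
vertex -2.617 -2.677 2.759
vertex -3.391 -2.304 1.452
endloop
endfacet
facet normal 0.915 -0.050 0.401
outer loop
vertex -2.247 -2.366 1.953
vertex -2.339 -1.405 2.282
vertex -2.617 -2.677 2.759
endloop
endfacet
facet normal -0.090 0.942 0.322
outer loop
vertex -2.709 -1.716 3.088
vertex -2.339 -1.405 2.282
vertex -3.853 -1.654 2.587
endloop
endfacet
facet normal -0.915 0.050 -0.401
outer loop
vertex -3.483 -1.343 1.781
vertex -3.391 -2.304 1.452
vertex -3.853 -1.654 2.587
endloop
endfacet
facet normal -0.090 0.942 0.322
outer loop
vertex -3.853 -1.654 2.587
vertex -2.339 -1.405 2.282
vertex -3.483 -1.343 1.781
endloop
endfacet
facet normal 0.394 0.331 -0.858
outer loop
vertex -3.483 -1.343 1.781
vertex -2.247 -2.366 1.953
vertex -3.391 -2.304 1.452
endloop
endfacet
facet normal 0.394 0.331 -0.858
outer loop
vertex -2.339 -1.405 2.282
vertex -2.247 -2.366 1.953
vertex -3.483 -1.343 1.781
endloop
endfacet
facet normal 0.207 -0.721 -0.661
outer loop
vertex 1.446 2.531 0.361
vertex 0.919 2.022 0.751
vertex 0.764 2.549 0.128
endloop
endfacet
facet normal 0.250 0.692 -0.677
outer loop
vertex 1.446 2.531 0.361
vertex 0.764 2.549 0.128
vertex 1.108 3.707 1.439
endloop
endfacet
facet normal 0.249 0.693 -0.677
outer loop
vertex 1.108 3.707 1.439
vertex 0.764 2.549 0.128
vertex 0.427 3.724 1.206
endloop
endfacet
facet normal -0.208 0.721 0.661
outer loop
vertex 1.108 3.707 1.439
vertex 0.427 3.724 1.206
vertex 0.581 3.198 1.829
endloop
endfacet
facet normal 0.206 -0.721 -0.661
outer loop
vertex 0.764 2.549 0.128
vertex 0.919 2.022 0.751
vertex 0.199 2.17 0.365
endloop
endfacet
facet normal -0.585 0.451 -0.674
outer loop
vertex 0.764 2.549 0.128
vertex 0.199 2.17 0.365
vertex 0.427 3.724 1.206
endloop
endfacet
facet normal -0.585 0.451 -0.674
outer loop
vertex 0.427 3.724 1.206
vertex 0.199 2.17 0.365
vertex -0.138 3.345 1.443
endloop
endfacet
facet normal -0.207 0.722 0.661
outer loop
vertex 0.427 3.724 1.206
vertex -0.138 3.345 1.443
vertex 0.581 3.198 1.829
endloop
endfacet
facet normal 0.206 -0.721 -0.661
outer loop
vertex 0.199 2.17 0.365
vertex 0.919 2.022 0.751
vertex 0.176 1.68 0.892
endloop
endfacet
facet normal -0.978 -0.130 -0.164
outer loop
vertex 0.199 2.17 0.365
vertex 0.176 1.68 0.892
vertex -0.138 3.345 1.443
endloop
endfacet
facet normal -0.978 -0.130 -0.165
outer loop
vertex -0.138 3.345 1.443
vertex 0.176 1.68 0.892
vertex -0.162 2.855 1.97
endloop
endfacet
facet normal -0.207 0.721 0.661
outer loop
vertex -0.138 3.345 1.443
vertex -0.162 2.855 1.97
vertex 0.581 3.198 1.829
endloop
endfacet
facet normal 0.207 -0.722 -0.661
outer loop
vertex 0.176 1.68 0.892
vertex 0.919 2.022 0.751
vertex 0.712 1.448 1.313
endloop
endfacet
facet normal -0.635 -0.614 0.470
outer loop
vertex 0.176 1.68 0.892
vertex 0.712 1.448 1.313
vertex -0.162 2.855 1.97
endloop
endfacet
facet normal -0.635 -0.614 0.470
outer loop
vertex -0.162 2.855 1.97
vertex 0.712 1.448 1.313
vertex 0.374 2.623 2.391
endloop
endfacet
facet normal -0.207 0.721 0.661
outer loop
vertex -0.162 2.855 1.97
vertex 0.374 2.623 2.391
vertex 0.581 3.198 1.829
endloop
endfacet
facet normal 0.207 -0.722 -0.661
outer loop
vertex 0.712 1.448 1.313
vertex 0.919 2.022 0.751
vertex 1.404 1.648 1.311
endloop
endfacet
facet normal 0.186 -0.635 0.750
outer loop
vertex 0.712 1.448 1.313
vertex 1.404 1.648 1.311
vertex 0.374 2.623 2.391
endloop
endfacet
facet normal 0.186 -0.635 0.750
outer loop
vertex 0.374 2.623 2.391
vertex 1.404 1.648 1.311
vertex 1.066 2.823 2.389
endloop
endfacet
facet normal -0.206 0.721 0.662
outer loop
vertex 0.374 2.623 2.391
vertex 1.066 2.823 2.389
vertex 0.581 3.198 1.829
endloop
endfacet
facet normal 0.207 -0.721 -0.661
outer loop
vertex 1.404 1.648 1.311
vertex 0.919 2.022 0.751
vertex 1.73 2.13 0.887
endloop
endfacet
facet normal 0.867 -0.177 0.465
outer loop
vertex 1.404 1.648 1.311
vertex 1.73 2.13 0.887
vertex 1.066 2.823 2.389
endloop
endfacet
facet normal 0.867 -0.178 0.465
outer loop
vertex 1.066 2.823 2.389
vertex 1.73 2.13 0.887
vertex 1.393 3.306 1.965
endloop
endfacet
facet normal -0.207 0.721 0.662
outer loop
vertex 1.066 2.823 2.389
vertex 1.393 3.306 1.965
vertex 0.581 3.198 1.829
endloop
endfacet
facet normal 0.207 -0.721 -0.661
outer loop
vertex 1.73 2.13 0.887
vertex 0.919 2.022 0.751
vertex 1.446 2.531 0.361
endloop
endfacet
facet normal 0.895 0.412 -0.169
outer loop
vertex 1.73 2.13 0.887
vertex 1.446 2.531 0.361
vertex 1.393 3.306 1.965
endloop
endfacet
facet normal 0.895 0.413 -0.170
outer loop
vertex 1.393 3.306 1.965
vertex 1.446 2.531 0.361
vertex 1.108 3.707 1.439
endloop
endfacet
facet normal -0.207 0.721 0.662
outer loop
vertex 1.393 3.306 1.965
vertex 1.108 3.707 1.439
vertex 0.581 3.198 1.829
endloop
endfacet

endsolid


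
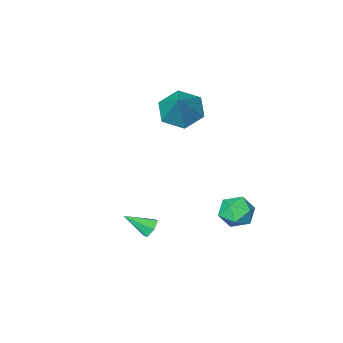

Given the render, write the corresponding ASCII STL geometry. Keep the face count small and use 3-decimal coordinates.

solid 
facet normal -0.709 0.376 0.596
outer loop
vertex -3.042 1.479 -2.119
vertex -2.616 1.199 -1.436
vertex -2.462 1.978 -1.744
endloop
endfacet
facet normal -0.651 0.759 -0.004
outer loop
vertex -3.042 1.479 -2.119
vertex -2.462 1.978 -1.744
vertex -2.504 1.938 -2.594
endloop
endfacet
facet normal -0.766 0.322 -0.557
outer loop
vertex -3.042 1.479 -2.119
vertex -2.504 1.938 -2.594
vertex -2.684 1.134 -2.811
endloop
endfacet
facet normal -0.895 -0.332 -0.298
outer loop
vertex -3.042 1.479 -2.119
vertex -2.684 1.134 -2.811
vertex -2.753 0.678 -2.095
endloop
endfacet
facet normal -0.860 -0.298 0.414
outer loop
vertex -3.042 1.479 -2.119
vertex -2.753 0.678 -2.095
vertex -2.616 1.199 -1.436
endloop
endfacet
facet normal 0.019 0.999 -0.048
outer loop
vertex -2.504 1.938 -2.594
vertex -2.462 1.978 -1.744
vertex -1.747 1.942 -2.205
endloop
endfacet
facet normal -0.075 0.379 0.922
outer loop
vertex -2.462 1.978 -1.744
vertex -2.616 1.199 -1.436
vertex -1.816 1.486 -1.489
endloop
endfacet
facet normal -0.319 -0.710 0.628
outer loop
vertex -2.616 1.199 -1.436
vertex -2.753 0.678 -2.095
vertex -1.996 0.682 -1.706
endloop
endfacet
facet normal -0.376 -0.765 -0.523
outer loop
vertex -2.753 0.678 -2.095
vertex -2.684 1.134 -2.811
vertex -2.038 0.642 -2.556
endloop
endfacet
facet normal -0.167 0.292 -0.942
outer loop
vertex -2.684 1.134 -2.811
vertex -2.504 1.938 -2.594
vertex -1.884 1.421 -2.864
endloop
endfacet
facet normal 0.895 0.332 0.298
outer loop
vertex -1.458 1.141 -2.181
vertex -1.747 1.942 -2.205
vertex -1.816 1.486 -1.489
endloop
endfacet
facet normal 0.766 -0.322 0.557
outer loop
vertex -1.458 1.141 -2.181
vertex -1.816 1.486 -1.489
vertex -1.996 0.682 -1.706
endloop
endfacet
facet normal 0.651 -0.759 0.004
outer loop
vertex -1.458 1.141 -2.181
vertex -1.996 0.682 -1.706
vertex -2.038 0.642 -2.556
endloop
endfacet
facet normal 0.709 -0.376 -0.596
outer loop
vertex -1.458 1.141 -2.181
vertex -2.038 0.642 -2.556
vertex -1.884 1.421 -2.864
endloop
endfacet
facet normal 0.860 0.298 -0.414
outer loop
vertex -1.458 1.141 -2.181
vertex -1.884 1.421 -2.864
vertex -1.747 1.942 -2.205
endloop
endfacet
facet normal 0.376 0.765 0.523
outer loop
vertex -1.816 1.486 -1.489
vertex -1.747 1.942 -2.205
vertex -2.462 1.978 -1.744
endloop
endfacet
facet normal 0.167 -0.292 0.942
outer loop
vertex -1.996 0.682 -1.706
vertex -1.816 1.486 -1.489
vertex -2.616 1.199 -1.436
endloop
endfacet
facet normal -0.019 -0.999 0.048
outer loop
vertex -2.038 0.642 -2.556
vertex -1.996 0.682 -1.706
vertex -2.753 0.678 -2.095
endloop
endfacet
facet normal 0.075 -0.379 -0.922
outer loop
vertex -1.884 1.421 -2.864
vertex -2.038 0.642 -2.556
vertex -2.684 1.134 -2.811
endloop
endfacet
facet normal 0.319 0.710 -0.628
outer loop
vertex -1.747 1.942 -2.205
vertex -1.884 1.421 -2.864
vertex -2.504 1.938 -2.594
endloop
endfacet
facet normal -0.422 -0.541 -0.728
outer loop
vertex -2.081 -4.221 0.342
vertex -3.02 -4.141 0.827
vertex -2.727 -3.412 0.115
endloop
endfacet
facet normal 0.789 0.557 -0.261
outer loop
vertex -2.081 -4.221 0.342
vertex -2.727 -3.412 0.115
vertex -2.24 -3.139 2.173
endloop
endfacet
facet normal -0.422 -0.541 -0.728
outer loop
vertex -2.727 -3.412 0.115
vertex -3.02 -4.141 0.827
vertex -3.666 -3.332 0.6
endloop
endfacet
facet normal 0.015 0.991 -0.135
outer loop
vertex -2.727 -3.412 0.115
vertex -3.666 -3.332 0.6
vertex -2.24 -3.139 2.173
endloop
endfacet
facet normal -0.422 -0.541 -0.728
outer loop
vertex -3.666 -3.332 0.6
vertex -3.02 -4.141 0.827
vertex -3.959 -4.061 1.312
endloop
endfacet
facet normal -0.586 0.674 0.449
outer loop
vertex -3.666 -3.332 0.6
vertex -3.959 -4.061 1.312
vertex -2.24 -3.139 2.173
endloop
endfacet
facet normal -0.422 -0.541 -0.728
outer loop
vertex -3.959 -4.061 1.312
vertex -3.02 -4.141 0.827
vertex -3.313 -4.87 1.539
endloop
endfacet
facet normal -0.414 -0.076 0.907
outer loop
vertex -3.959 -4.061 1.312
vertex -3.313 -4.87 1.539
vertex -2.24 -3.139 2.173
endloop
endfacet
facet normal -0.421 -0.541 -0.728
outer loop
vertex -3.313 -4.87 1.539
vertex -3.02 -4.141 0.827
vertex -2.373 -4.95 1.054
endloop
endfacet
facet normal 0.360 -0.509 0.782
outer loop
vertex -3.313 -4.87 1.539
vertex -2.373 -4.95 1.054
vertex -2.24 -3.139 2.173
endloop
endfacet
facet normal -0.422 -0.541 -0.727
outer loop
vertex -2.373 -4.95 1.054
vertex -3.02 -4.141 0.827
vertex -2.081 -4.221 0.342
endloop
endfacet
facet normal 0.961 -0.192 0.197
outer loop
vertex -2.373 -4.95 1.054
vertex -2.081 -4.221 0.342
vertex -2.24 -3.139 2.173
endloop
endfacet
facet normal -0.695 0.472 -0.542
outer loop
vertex 1.107 -0.444 -3.413
vertex 0.852 -0.308 -2.968
vertex 1.225 0.011 -3.168
endloop
endfacet
facet normal 0.875 0.034 -0.484
outer loop
vertex 1.107 -0.444 -3.413
vertex 1.225 0.011 -3.168
vertex 1.768 -0.932 -2.252
endloop
endfacet
facet normal -0.695 0.472 -0.543
outer loop
vertex 1.225 0.011 -3.168
vertex 0.852 -0.308 -2.968
vertex 0.97 0.147 -2.724
endloop
endfacet
facet normal 0.734 0.641 0.225
outer loop
vertex 1.225 0.011 -3.168
vertex 0.97 0.147 -2.724
vertex 1.768 -0.932 -2.252
endloop
endfacet
facet normal -0.695 0.472 -0.543
outer loop
vertex 0.97 0.147 -2.724
vertex 0.852 -0.308 -2.968
vertex 0.597 -0.172 -2.524
endloop
endfacet
facet normal 0.088 0.453 0.887
outer loop
vertex 0.97 0.147 -2.724
vertex 0.597 -0.172 -2.524
vertex 1.768 -0.932 -2.252
endloop
endfacet
facet normal -0.694 0.473 -0.543
outer loop
vertex 0.597 -0.172 -2.524
vertex 0.852 -0.308 -2.968
vertex 0.479 -0.627 -2.769
endloop
endfacet
facet normal -0.419 -0.344 0.841
outer loop
vertex 0.597 -0.172 -2.524
vertex 0.479 -0.627 -2.769
vertex 1.768 -0.932 -2.252
endloop
endfacet
facet normal -0.694 0.473 -0.543
outer loop
vertex 0.479 -0.627 -2.769
vertex 0.852 -0.308 -2.968
vertex 0.734 -0.763 -3.213
endloop
endfacet
facet normal -0.278 -0.951 0.132
outer loop
vertex 0.479 -0.627 -2.769
vertex 0.734 -0.763 -3.213
vertex 1.768 -0.932 -2.252
endloop
endfacet
facet normal -0.695 0.472 -0.542
outer loop
vertex 0.734 -0.763 -3.213
vertex 0.852 -0.308 -2.968
vertex 1.107 -0.444 -3.413
endloop
endfacet
facet normal 0.368 -0.763 -0.531
outer loop
vertex 0.734 -0.763 -3.213
vertex 1.107 -0.444 -3.413
vertex 1.768 -0.932 -2.252
endloop
endfacet

endsolid


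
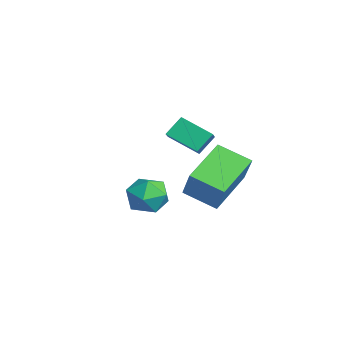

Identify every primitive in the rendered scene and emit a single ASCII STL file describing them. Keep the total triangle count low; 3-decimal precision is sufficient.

solid 
facet normal -0.766 0.317 -0.559
outer loop
vertex -3.877 2.292 1.928
vertex -2.946 3.343 1.249
vertex -3.622 1.578 1.173
endloop
endfacet
facet normal -0.597 -0.674 0.435
outer loop
vertex -2.994 1.317 1.631
vertex -3.877 2.292 1.928
vertex -3.622 1.578 1.173
endloop
endfacet
facet normal -0.766 0.317 -0.559
outer loop
vertex -3.622 1.578 1.173
vertex -2.946 3.343 1.249
vertex -2.691 2.629 0.494
endloop
endfacet
facet normal 0.238 -0.667 -0.706
outer loop
vertex -2.691 2.629 0.494
vertex -2.994 1.317 1.631
vertex -3.622 1.578 1.173
endloop
endfacet
facet normal -0.238 0.667 0.706
outer loop
vertex -3.877 2.292 1.928
vertex -2.318 3.082 1.707
vertex -2.946 3.343 1.249
endloop
endfacet
facet normal -0.597 -0.674 0.435
outer loop
vertex -3.249 2.031 2.386
vertex -3.877 2.292 1.928
vertex -2.994 1.317 1.631
endloop
endfacet
facet normal -0.238 0.667 0.706
outer loop
vertex -3.249 2.031 2.386
vertex -2.318 3.082 1.707
vertex -3.877 2.292 1.928
endloop
endfacet
facet normal 0.597 0.674 -0.435
outer loop
vertex -2.946 3.343 1.249
vertex -2.318 3.082 1.707
vertex -2.691 2.629 0.494
endloop
endfacet
facet normal 0.238 -0.667 -0.706
outer loop
vertex -2.063 2.368 0.952
vertex -2.994 1.317 1.631
vertex -2.691 2.629 0.494
endloop
endfacet
facet normal 0.597 0.674 -0.435
outer loop
vertex -2.691 2.629 0.494
vertex -2.318 3.082 1.707
vertex -2.063 2.368 0.952
endloop
endfacet
facet normal 0.766 -0.317 0.559
outer loop
vertex -2.063 2.368 0.952
vertex -3.249 2.031 2.386
vertex -2.994 1.317 1.631
endloop
endfacet
facet normal 0.766 -0.317 0.559
outer loop
vertex -2.318 3.082 1.707
vertex -3.249 2.031 2.386
vertex -2.063 2.368 0.952
endloop
endfacet
facet normal -0.332 0.238 0.913
outer loop
vertex 1.556 0.046 1.276
vertex 1.151 -0.806 1.351
vertex 2.043 -0.679 1.642
endloop
endfacet
facet normal 0.281 0.576 0.768
outer loop
vertex 1.556 0.046 1.276
vertex 2.043 -0.679 1.642
vertex 2.464 -0.082 1.04
endloop
endfacet
facet normal 0.183 0.967 0.179
outer loop
vertex 1.556 0.046 1.276
vertex 2.464 -0.082 1.04
vertex 1.832 0.16 0.378
endloop
endfacet
facet normal -0.490 0.871 -0.040
outer loop
vertex 1.556 0.046 1.276
vertex 1.832 0.16 0.378
vertex 1.021 -0.287 0.57
endloop
endfacet
facet normal -0.808 0.420 0.414
outer loop
vertex 1.556 0.046 1.276
vertex 1.021 -0.287 0.57
vertex 1.151 -0.806 1.351
endloop
endfacet
facet normal 0.777 0.082 0.625
outer loop
vertex 2.464 -0.082 1.04
vertex 2.043 -0.679 1.642
vertex 2.619 -1.013 0.97
endloop
endfacet
facet normal -0.214 -0.464 0.860
outer loop
vertex 2.043 -0.679 1.642
vertex 1.151 -0.806 1.351
vertex 1.808 -1.46 1.162
endloop
endfacet
facet normal -0.984 -0.168 0.052
outer loop
vertex 1.151 -0.806 1.351
vertex 1.021 -0.287 0.57
vertex 1.176 -1.218 0.5
endloop
endfacet
facet normal -0.470 0.560 -0.682
outer loop
vertex 1.021 -0.287 0.57
vertex 1.832 0.16 0.378
vertex 1.597 -0.621 -0.102
endloop
endfacet
facet normal 0.617 0.715 -0.328
outer loop
vertex 1.832 0.16 0.378
vertex 2.464 -0.082 1.04
vertex 2.489 -0.494 0.189
endloop
endfacet
facet normal 0.490 -0.871 0.040
outer loop
vertex 2.084 -1.346 0.264
vertex 2.619 -1.013 0.97
vertex 1.808 -1.46 1.162
endloop
endfacet
facet normal -0.183 -0.967 -0.179
outer loop
vertex 2.084 -1.346 0.264
vertex 1.808 -1.46 1.162
vertex 1.176 -1.218 0.5
endloop
endfacet
facet normal -0.281 -0.576 -0.768
outer loop
vertex 2.084 -1.346 0.264
vertex 1.176 -1.218 0.5
vertex 1.597 -0.621 -0.102
endloop
endfacet
facet normal 0.332 -0.238 -0.913
outer loop
vertex 2.084 -1.346 0.264
vertex 1.597 -0.621 -0.102
vertex 2.489 -0.494 0.189
endloop
endfacet
facet normal 0.808 -0.420 -0.414
outer loop
vertex 2.084 -1.346 0.264
vertex 2.489 -0.494 0.189
vertex 2.619 -1.013 0.97
endloop
endfacet
facet normal 0.470 -0.560 0.682
outer loop
vertex 1.808 -1.46 1.162
vertex 2.619 -1.013 0.97
vertex 2.043 -0.679 1.642
endloop
endfacet
facet normal -0.617 -0.715 0.328
outer loop
vertex 1.176 -1.218 0.5
vertex 1.808 -1.46 1.162
vertex 1.151 -0.806 1.351
endloop
endfacet
facet normal -0.777 -0.082 -0.625
outer loop
vertex 1.597 -0.621 -0.102
vertex 1.176 -1.218 0.5
vertex 1.021 -0.287 0.57
endloop
endfacet
facet normal 0.214 0.464 -0.860
outer loop
vertex 2.489 -0.494 0.189
vertex 1.597 -0.621 -0.102
vertex 1.832 0.16 0.378
endloop
endfacet
facet normal 0.984 0.168 -0.052
outer loop
vertex 2.619 -1.013 0.97
vertex 2.489 -0.494 0.189
vertex 2.464 -0.082 1.04
endloop
endfacet
facet normal -0.572 -0.007 -0.820
outer loop
vertex -0.823 2.554 0.93
vertex 0.038 3.675 0.319
vertex 0.473 1.073 0.039
endloop
endfacet
facet normal -0.559 -0.728 0.396
outer loop
vertex 1.422 1.085 1.401
vertex -0.823 2.554 0.93
vertex 0.473 1.073 0.039
endloop
endfacet
facet normal -0.572 -0.007 -0.820
outer loop
vertex 0.473 1.073 0.039
vertex 0.038 3.675 0.319
vertex 1.334 2.194 -0.571
endloop
endfacet
facet normal 0.600 -0.685 -0.412
outer loop
vertex 1.334 2.194 -0.571
vertex 1.422 1.085 1.401
vertex 0.473 1.073 0.039
endloop
endfacet
facet normal -0.600 0.686 0.412
outer loop
vertex -0.823 2.554 0.93
vertex 0.987 3.687 1.681
vertex 0.038 3.675 0.319
endloop
endfacet
facet normal -0.559 -0.728 0.397
outer loop
vertex 0.126 2.566 2.291
vertex -0.823 2.554 0.93
vertex 1.422 1.085 1.401
endloop
endfacet
facet normal -0.600 0.685 0.412
outer loop
vertex 0.126 2.566 2.291
vertex 0.987 3.687 1.681
vertex -0.823 2.554 0.93
endloop
endfacet
facet normal 0.560 0.728 -0.396
outer loop
vertex 0.038 3.675 0.319
vertex 0.987 3.687 1.681
vertex 1.334 2.194 -0.571
endloop
endfacet
facet normal 0.600 -0.686 -0.412
outer loop
vertex 2.283 2.206 0.79
vertex 1.422 1.085 1.401
vertex 1.334 2.194 -0.571
endloop
endfacet
facet normal 0.559 0.728 -0.396
outer loop
vertex 1.334 2.194 -0.571
vertex 0.987 3.687 1.681
vertex 2.283 2.206 0.79
endloop
endfacet
facet normal 0.572 0.008 0.820
outer loop
vertex 2.283 2.206 0.79
vertex 0.126 2.566 2.291
vertex 1.422 1.085 1.401
endloop
endfacet
facet normal 0.572 0.007 0.820
outer loop
vertex 0.987 3.687 1.681
vertex 0.126 2.566 2.291
vertex 2.283 2.206 0.79
endloop
endfacet

endsolid


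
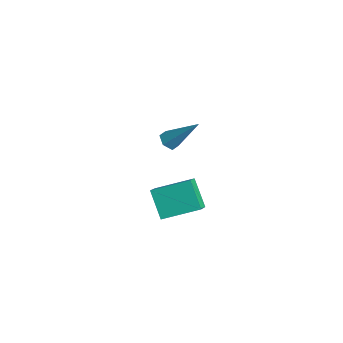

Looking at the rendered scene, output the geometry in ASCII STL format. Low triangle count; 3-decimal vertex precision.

solid 
facet normal -0.627 0.526 -0.575
outer loop
vertex 2.307 -4.125 -3.148
vertex 3.012 -2.663 -2.58
vertex 3.281 -4.167 -4.248
endloop
endfacet
facet normal -0.410 -0.850 -0.330
outer loop
vertex 4.008 -4.777 -3.58
vertex 2.307 -4.125 -3.148
vertex 3.281 -4.167 -4.248
endloop
endfacet
facet normal -0.626 0.526 -0.575
outer loop
vertex 3.281 -4.167 -4.248
vertex 3.012 -2.663 -2.58
vertex 3.986 -2.705 -3.679
endloop
endfacet
facet normal 0.663 -0.029 -0.748
outer loop
vertex 3.986 -2.705 -3.679
vertex 4.008 -4.777 -3.58
vertex 3.281 -4.167 -4.248
endloop
endfacet
facet normal -0.663 0.029 0.748
outer loop
vertex 2.307 -4.125 -3.148
vertex 3.739 -3.273 -1.912
vertex 3.012 -2.663 -2.58
endloop
endfacet
facet normal -0.410 -0.850 -0.331
outer loop
vertex 3.034 -4.735 -2.481
vertex 2.307 -4.125 -3.148
vertex 4.008 -4.777 -3.58
endloop
endfacet
facet normal -0.663 0.028 0.748
outer loop
vertex 3.034 -4.735 -2.481
vertex 3.739 -3.273 -1.912
vertex 2.307 -4.125 -3.148
endloop
endfacet
facet normal 0.410 0.850 0.331
outer loop
vertex 3.012 -2.663 -2.58
vertex 3.739 -3.273 -1.912
vertex 3.986 -2.705 -3.679
endloop
endfacet
facet normal 0.663 -0.029 -0.748
outer loop
vertex 4.713 -3.315 -3.012
vertex 4.008 -4.777 -3.58
vertex 3.986 -2.705 -3.679
endloop
endfacet
facet normal 0.410 0.850 0.331
outer loop
vertex 3.986 -2.705 -3.679
vertex 3.739 -3.273 -1.912
vertex 4.713 -3.315 -3.012
endloop
endfacet
facet normal 0.627 -0.526 0.575
outer loop
vertex 4.713 -3.315 -3.012
vertex 3.034 -4.735 -2.481
vertex 4.008 -4.777 -3.58
endloop
endfacet
facet normal 0.627 -0.526 0.575
outer loop
vertex 3.739 -3.273 -1.912
vertex 3.034 -4.735 -2.481
vertex 4.713 -3.315 -3.012
endloop
endfacet
facet normal -0.502 -0.464 -0.730
outer loop
vertex -1.562 -1.643 -4.07
vertex -1.848 -1.183 -4.166
vertex -1.376 -1.273 -4.433
endloop
endfacet
facet normal 0.892 -0.453 -0.004
outer loop
vertex -1.562 -1.643 -4.07
vertex -1.376 -1.273 -4.433
vertex -0.852 -0.257 -2.714
endloop
endfacet
facet normal -0.501 -0.466 -0.729
outer loop
vertex -1.376 -1.273 -4.433
vertex -1.848 -1.183 -4.166
vertex -1.663 -0.814 -4.529
endloop
endfacet
facet normal 0.788 0.394 -0.473
outer loop
vertex -1.376 -1.273 -4.433
vertex -1.663 -0.814 -4.529
vertex -0.852 -0.257 -2.714
endloop
endfacet
facet normal -0.501 -0.466 -0.729
outer loop
vertex -1.663 -0.814 -4.529
vertex -1.848 -1.183 -4.166
vertex -2.135 -0.724 -4.262
endloop
endfacet
facet normal 0.013 0.954 -0.299
outer loop
vertex -1.663 -0.814 -4.529
vertex -2.135 -0.724 -4.262
vertex -0.852 -0.257 -2.714
endloop
endfacet
facet normal -0.501 -0.466 -0.730
outer loop
vertex -2.135 -0.724 -4.262
vertex -1.848 -1.183 -4.166
vertex -2.321 -1.093 -3.899
endloop
endfacet
facet normal -0.658 0.670 0.344
outer loop
vertex -2.135 -0.724 -4.262
vertex -2.321 -1.093 -3.899
vertex -0.852 -0.257 -2.714
endloop
endfacet
facet normal -0.501 -0.466 -0.730
outer loop
vertex -2.321 -1.093 -3.899
vertex -1.848 -1.183 -4.166
vertex -2.034 -1.552 -3.803
endloop
endfacet
facet normal -0.555 -0.177 0.813
outer loop
vertex -2.321 -1.093 -3.899
vertex -2.034 -1.552 -3.803
vertex -0.852 -0.257 -2.714
endloop
endfacet
facet normal -0.502 -0.464 -0.729
outer loop
vertex -2.034 -1.552 -3.803
vertex -1.848 -1.183 -4.166
vertex -1.562 -1.643 -4.07
endloop
endfacet
facet normal 0.219 -0.737 0.639
outer loop
vertex -2.034 -1.552 -3.803
vertex -1.562 -1.643 -4.07
vertex -0.852 -0.257 -2.714
endloop
endfacet

endsolid


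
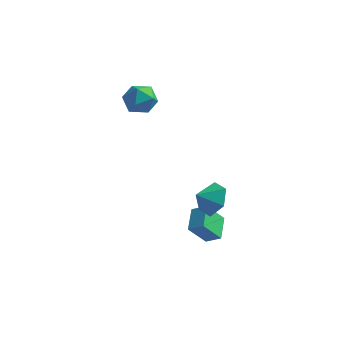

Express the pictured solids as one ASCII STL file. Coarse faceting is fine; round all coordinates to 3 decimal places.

solid 
facet normal 0.567 0.602 -0.562
outer loop
vertex 2.697 -3.381 0.937
vertex 2.084 -3.568 0.119
vertex 1.873 -2.774 0.756
endloop
endfacet
facet normal -0.194 0.030 0.981
outer loop
vertex 2.697 -3.381 0.937
vertex 1.873 -2.774 0.756
vertex 1.476 -4.212 0.721
endloop
endfacet
facet normal 0.567 0.602 -0.562
outer loop
vertex 1.873 -2.774 0.756
vertex 2.084 -3.568 0.119
vertex 1.259 -2.961 -0.063
endloop
endfacet
facet normal -0.805 0.209 0.556
outer loop
vertex 1.873 -2.774 0.756
vertex 1.259 -2.961 -0.063
vertex 1.476 -4.212 0.721
endloop
endfacet
facet normal 0.567 0.602 -0.562
outer loop
vertex 1.259 -2.961 -0.063
vertex 2.084 -3.568 0.119
vertex 1.47 -3.755 -0.7
endloop
endfacet
facet normal -0.976 -0.209 -0.063
outer loop
vertex 1.259 -2.961 -0.063
vertex 1.47 -3.755 -0.7
vertex 1.476 -4.212 0.721
endloop
endfacet
facet normal 0.568 0.601 -0.563
outer loop
vertex 1.47 -3.755 -0.7
vertex 2.084 -3.568 0.119
vertex 2.294 -4.363 -0.518
endloop
endfacet
facet normal -0.537 -0.804 -0.256
outer loop
vertex 1.47 -3.755 -0.7
vertex 2.294 -4.363 -0.518
vertex 1.476 -4.212 0.721
endloop
endfacet
facet normal 0.568 0.601 -0.563
outer loop
vertex 2.294 -4.363 -0.518
vertex 2.084 -3.568 0.119
vertex 2.908 -4.176 0.301
endloop
endfacet
facet normal 0.074 -0.983 0.169
outer loop
vertex 2.294 -4.363 -0.518
vertex 2.908 -4.176 0.301
vertex 1.476 -4.212 0.721
endloop
endfacet
facet normal 0.568 0.601 -0.563
outer loop
vertex 2.908 -4.176 0.301
vertex 2.084 -3.568 0.119
vertex 2.697 -3.381 0.937
endloop
endfacet
facet normal 0.245 -0.565 0.788
outer loop
vertex 2.908 -4.176 0.301
vertex 2.697 -3.381 0.937
vertex 1.476 -4.212 0.721
endloop
endfacet
facet normal -0.856 -0.033 -0.516
outer loop
vertex 0.835 -3.614 -2.491
vertex 0.49 -2.337 -2.001
vertex 1.523 -2.973 -3.674
endloop
endfacet
facet normal 0.245 -0.905 -0.348
outer loop
vertex 2.31 -2.943 -3.199
vertex 0.835 -3.614 -2.491
vertex 1.523 -2.973 -3.674
endloop
endfacet
facet normal -0.856 -0.034 -0.516
outer loop
vertex 1.523 -2.973 -3.674
vertex 0.49 -2.337 -2.001
vertex 1.177 -1.697 -3.183
endloop
endfacet
facet normal 0.456 0.425 -0.782
outer loop
vertex 1.177 -1.697 -3.183
vertex 2.31 -2.943 -3.199
vertex 1.523 -2.973 -3.674
endloop
endfacet
facet normal -0.456 -0.424 0.783
outer loop
vertex 0.835 -3.614 -2.491
vertex 1.277 -2.307 -1.526
vertex 0.49 -2.337 -2.001
endloop
endfacet
facet normal 0.245 -0.905 -0.348
outer loop
vertex 1.623 -3.583 -2.017
vertex 0.835 -3.614 -2.491
vertex 2.31 -2.943 -3.199
endloop
endfacet
facet normal -0.454 -0.425 0.783
outer loop
vertex 1.623 -3.583 -2.017
vertex 1.277 -2.307 -1.526
vertex 0.835 -3.614 -2.491
endloop
endfacet
facet normal -0.245 0.905 0.348
outer loop
vertex 0.49 -2.337 -2.001
vertex 1.277 -2.307 -1.526
vertex 1.177 -1.697 -3.183
endloop
endfacet
facet normal 0.455 0.423 -0.784
outer loop
vertex 1.965 -1.666 -2.709
vertex 2.31 -2.943 -3.199
vertex 1.177 -1.697 -3.183
endloop
endfacet
facet normal -0.245 0.905 0.348
outer loop
vertex 1.177 -1.697 -3.183
vertex 1.277 -2.307 -1.526
vertex 1.965 -1.666 -2.709
endloop
endfacet
facet normal 0.856 0.033 0.516
outer loop
vertex 1.965 -1.666 -2.709
vertex 1.623 -3.583 -2.017
vertex 2.31 -2.943 -3.199
endloop
endfacet
facet normal 0.856 0.034 0.516
outer loop
vertex 1.277 -2.307 -1.526
vertex 1.623 -3.583 -2.017
vertex 1.965 -1.666 -2.709
endloop
endfacet
facet normal -0.152 0.370 0.916
outer loop
vertex -3.923 0.431 4.235
vertex -3.318 -0.266 4.617
vertex -2.944 0.613 4.324
endloop
endfacet
facet normal -0.203 0.883 0.423
outer loop
vertex -3.923 0.431 4.235
vertex -2.944 0.613 4.324
vertex -3.432 0.896 3.499
endloop
endfacet
facet normal -0.716 0.697 -0.037
outer loop
vertex -3.923 0.431 4.235
vertex -3.432 0.896 3.499
vertex -4.107 0.192 3.283
endloop
endfacet
facet normal -0.983 0.069 0.173
outer loop
vertex -3.923 0.431 4.235
vertex -4.107 0.192 3.283
vertex -4.036 -0.526 3.974
endloop
endfacet
facet normal -0.634 -0.133 0.762
outer loop
vertex -3.923 0.431 4.235
vertex -4.036 -0.526 3.974
vertex -3.318 -0.266 4.617
endloop
endfacet
facet normal 0.415 0.907 0.066
outer loop
vertex -3.432 0.896 3.499
vertex -2.944 0.613 4.324
vertex -2.524 0.486 3.426
endloop
endfacet
facet normal 0.497 0.077 0.865
outer loop
vertex -2.944 0.613 4.324
vertex -3.318 -0.266 4.617
vertex -2.453 -0.232 4.117
endloop
endfacet
facet normal -0.283 -0.737 0.614
outer loop
vertex -3.318 -0.266 4.617
vertex -4.036 -0.526 3.974
vertex -3.128 -0.936 3.901
endloop
endfacet
facet normal -0.847 -0.409 -0.338
outer loop
vertex -4.036 -0.526 3.974
vertex -4.107 0.192 3.283
vertex -3.616 -0.653 3.076
endloop
endfacet
facet normal -0.416 0.606 -0.678
outer loop
vertex -4.107 0.192 3.283
vertex -3.432 0.896 3.499
vertex -3.242 0.226 2.783
endloop
endfacet
facet normal 0.983 -0.069 -0.173
outer loop
vertex -2.637 -0.471 3.165
vertex -2.524 0.486 3.426
vertex -2.453 -0.232 4.117
endloop
endfacet
facet normal 0.716 -0.697 0.037
outer loop
vertex -2.637 -0.471 3.165
vertex -2.453 -0.232 4.117
vertex -3.128 -0.936 3.901
endloop
endfacet
facet normal 0.203 -0.883 -0.423
outer loop
vertex -2.637 -0.471 3.165
vertex -3.128 -0.936 3.901
vertex -3.616 -0.653 3.076
endloop
endfacet
facet normal 0.152 -0.370 -0.916
outer loop
vertex -2.637 -0.471 3.165
vertex -3.616 -0.653 3.076
vertex -3.242 0.226 2.783
endloop
endfacet
facet normal 0.634 0.133 -0.762
outer loop
vertex -2.637 -0.471 3.165
vertex -3.242 0.226 2.783
vertex -2.524 0.486 3.426
endloop
endfacet
facet normal 0.847 0.409 0.338
outer loop
vertex -2.453 -0.232 4.117
vertex -2.524 0.486 3.426
vertex -2.944 0.613 4.324
endloop
endfacet
facet normal 0.416 -0.606 0.678
outer loop
vertex -3.128 -0.936 3.901
vertex -2.453 -0.232 4.117
vertex -3.318 -0.266 4.617
endloop
endfacet
facet normal -0.415 -0.907 -0.066
outer loop
vertex -3.616 -0.653 3.076
vertex -3.128 -0.936 3.901
vertex -4.036 -0.526 3.974
endloop
endfacet
facet normal -0.497 -0.077 -0.865
outer loop
vertex -3.242 0.226 2.783
vertex -3.616 -0.653 3.076
vertex -4.107 0.192 3.283
endloop
endfacet
facet normal 0.283 0.737 -0.614
outer loop
vertex -2.524 0.486 3.426
vertex -3.242 0.226 2.783
vertex -3.432 0.896 3.499
endloop
endfacet

endsolid


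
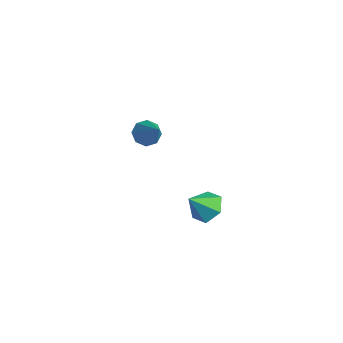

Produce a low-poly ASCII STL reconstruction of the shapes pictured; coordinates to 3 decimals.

solid 
facet normal -0.722 0.092 -0.686
outer loop
vertex -3.681 4.023 1.106
vertex -4.245 3.748 1.663
vertex -3.943 4.501 1.446
endloop
endfacet
facet normal 0.773 0.590 -0.233
outer loop
vertex -3.681 4.023 1.106
vertex -3.943 4.501 1.446
vertex -2.715 3.552 3.117
endloop
endfacet
facet normal -0.723 0.092 -0.685
outer loop
vertex -3.943 4.501 1.446
vertex -4.245 3.748 1.663
vertex -4.382 4.538 1.914
endloop
endfacet
facet normal 0.349 0.902 0.256
outer loop
vertex -3.943 4.501 1.446
vertex -4.382 4.538 1.914
vertex -2.715 3.552 3.117
endloop
endfacet
facet normal -0.722 0.092 -0.685
outer loop
vertex -4.382 4.538 1.914
vertex -4.245 3.748 1.663
vertex -4.741 4.113 2.235
endloop
endfacet
facet normal -0.134 0.667 0.733
outer loop
vertex -4.382 4.538 1.914
vertex -4.741 4.113 2.235
vertex -2.715 3.552 3.117
endloop
endfacet
facet normal -0.722 0.093 -0.686
outer loop
vertex -4.741 4.113 2.235
vertex -4.245 3.748 1.663
vertex -4.81 3.474 2.221
endloop
endfacet
facet normal -0.394 0.022 0.919
outer loop
vertex -4.741 4.113 2.235
vertex -4.81 3.474 2.221
vertex -2.715 3.552 3.117
endloop
endfacet
facet normal -0.722 0.093 -0.685
outer loop
vertex -4.81 3.474 2.221
vertex -4.245 3.748 1.663
vertex -4.548 2.995 1.88
endloop
endfacet
facet normal -0.277 -0.653 0.705
outer loop
vertex -4.81 3.474 2.221
vertex -4.548 2.995 1.88
vertex -2.715 3.552 3.117
endloop
endfacet
facet normal -0.723 0.093 -0.685
outer loop
vertex -4.548 2.995 1.88
vertex -4.245 3.748 1.663
vertex -4.109 2.959 1.412
endloop
endfacet
facet normal 0.149 -0.965 0.214
outer loop
vertex -4.548 2.995 1.88
vertex -4.109 2.959 1.412
vertex -2.715 3.552 3.117
endloop
endfacet
facet normal -0.721 0.094 -0.686
outer loop
vertex -4.109 2.959 1.412
vertex -4.245 3.748 1.663
vertex -3.749 3.384 1.092
endloop
endfacet
facet normal 0.631 -0.731 -0.261
outer loop
vertex -4.109 2.959 1.412
vertex -3.749 3.384 1.092
vertex -2.715 3.552 3.117
endloop
endfacet
facet normal -0.722 0.092 -0.686
outer loop
vertex -3.749 3.384 1.092
vertex -4.245 3.748 1.663
vertex -3.681 4.023 1.106
endloop
endfacet
facet normal 0.890 -0.085 -0.448
outer loop
vertex -3.749 3.384 1.092
vertex -3.681 4.023 1.106
vertex -2.715 3.552 3.117
endloop
endfacet
facet normal 0.078 0.672 -0.736
outer loop
vertex 3.779 2.869 1.583
vertex 2.82 2.718 1.344
vertex 3.064 3.421 2.012
endloop
endfacet
facet normal 0.567 0.099 0.818
outer loop
vertex 3.779 2.869 1.583
vertex 3.064 3.421 2.012
vertex 2.7 1.682 2.476
endloop
endfacet
facet normal 0.078 0.672 -0.736
outer loop
vertex 3.064 3.421 2.012
vertex 2.82 2.718 1.344
vertex 2.105 3.27 1.772
endloop
endfacet
facet normal -0.276 0.301 0.913
outer loop
vertex 3.064 3.421 2.012
vertex 2.105 3.27 1.772
vertex 2.7 1.682 2.476
endloop
endfacet
facet normal 0.078 0.672 -0.736
outer loop
vertex 2.105 3.27 1.772
vertex 2.82 2.718 1.344
vertex 1.861 2.567 1.104
endloop
endfacet
facet normal -0.881 -0.128 0.456
outer loop
vertex 2.105 3.27 1.772
vertex 1.861 2.567 1.104
vertex 2.7 1.682 2.476
endloop
endfacet
facet normal 0.078 0.673 -0.735
outer loop
vertex 1.861 2.567 1.104
vertex 2.82 2.718 1.344
vertex 2.576 2.016 0.675
endloop
endfacet
facet normal -0.643 -0.760 -0.097
outer loop
vertex 1.861 2.567 1.104
vertex 2.576 2.016 0.675
vertex 2.7 1.682 2.476
endloop
endfacet
facet normal 0.079 0.673 -0.735
outer loop
vertex 2.576 2.016 0.675
vertex 2.82 2.718 1.344
vertex 3.535 2.166 0.915
endloop
endfacet
facet normal 0.198 -0.961 -0.192
outer loop
vertex 2.576 2.016 0.675
vertex 3.535 2.166 0.915
vertex 2.7 1.682 2.476
endloop
endfacet
facet normal 0.078 0.672 -0.736
outer loop
vertex 3.535 2.166 0.915
vertex 2.82 2.718 1.344
vertex 3.779 2.869 1.583
endloop
endfacet
facet normal 0.804 -0.531 0.265
outer loop
vertex 3.535 2.166 0.915
vertex 3.779 2.869 1.583
vertex 2.7 1.682 2.476
endloop
endfacet

endsolid
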